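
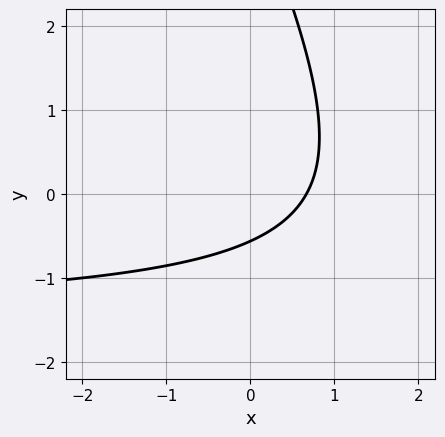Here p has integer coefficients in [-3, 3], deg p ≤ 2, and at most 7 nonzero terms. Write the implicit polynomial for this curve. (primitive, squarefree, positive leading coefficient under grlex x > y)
2*x*y + y^2 + 3*x - 3*y - 2

The degree is 2 — the shape is more complex than any degree-1 curve.
The integer polynomial consistent with all of this is the stated p.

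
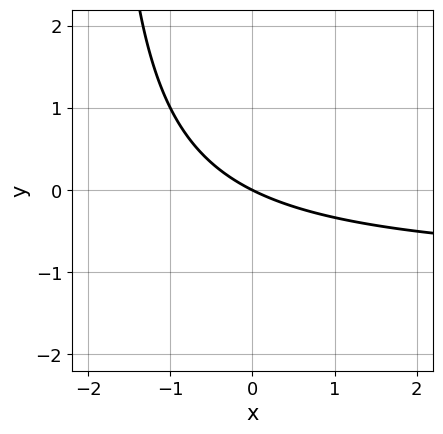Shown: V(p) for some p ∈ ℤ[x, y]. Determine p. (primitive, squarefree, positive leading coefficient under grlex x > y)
x*y + x + 2*y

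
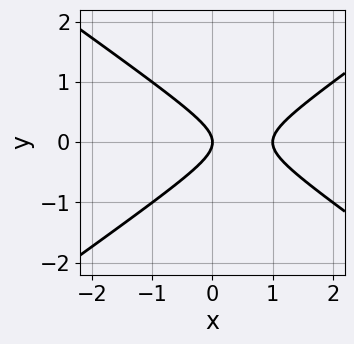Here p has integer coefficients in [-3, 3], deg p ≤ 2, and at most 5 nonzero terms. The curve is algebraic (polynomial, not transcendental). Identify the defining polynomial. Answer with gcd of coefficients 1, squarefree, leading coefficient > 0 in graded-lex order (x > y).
x^2 - 2*y^2 - x

(a) deg p = 2. No degree-1 curve has this shape.
(b) Symmetries: mirror symmetry y ↦ −y ⇒ only even powers of y.
(c) From the visible intercepts: among the integer gridlines, it crosses the x-axis at x ∈ {0, 1}; one y-axis crossing is at y = 0.
(d) Matching integer coefficients to the picture gives p.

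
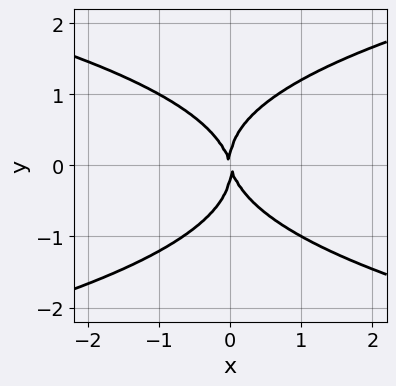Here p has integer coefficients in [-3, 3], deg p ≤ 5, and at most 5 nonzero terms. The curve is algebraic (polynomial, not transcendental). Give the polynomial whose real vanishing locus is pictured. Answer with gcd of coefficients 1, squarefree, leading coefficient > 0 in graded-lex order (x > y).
2*y^4 - 3*x^2 - x*y

(a) Degree: no degree-3 curve has this shape, so deg p = 4.
(b) From the axis intercepts and sections: it crosses the y-axis at the gridline y = 0; it crosses the x-axis at the gridline x = 0.
(c) Putting this together gives p.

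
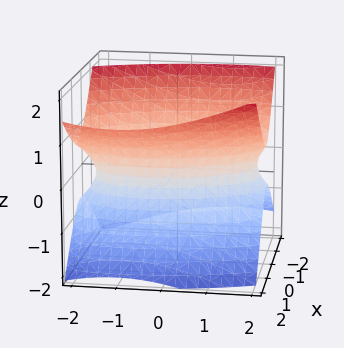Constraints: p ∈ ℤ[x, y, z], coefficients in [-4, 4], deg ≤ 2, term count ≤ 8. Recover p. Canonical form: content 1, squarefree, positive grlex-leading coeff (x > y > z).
3*x^2 + x*y - x*z + y^2 - 3*z^2 - 3

First, deg p = 2. A generic line meets the surface in up to 2 points.
Then, from the axis intercepts and sections: among the integer gridlines, it crosses the x-axis at x ∈ {-1, 1}; it misses every integer gridline on the z-axis.
Finally, fitting integer coefficients to these (and the overall shape) gives p.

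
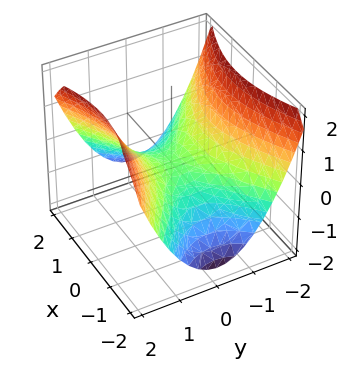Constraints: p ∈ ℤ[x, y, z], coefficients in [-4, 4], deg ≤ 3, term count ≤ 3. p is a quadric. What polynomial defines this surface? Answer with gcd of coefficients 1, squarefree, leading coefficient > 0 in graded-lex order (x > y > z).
x^2 - 2*y^2 + 3*z

deg p = 2. A hyperbolic paraboloid; a quadric.
Symmetries: mirror symmetry x ↦ −x ⇒ only even powers of x; it's symmetric under y → −y, forcing even powers of y.
Reading off the gridlines: it meets the z-axis at z = 0 (among the integer gridlines); it crosses the x-axis at the gridline x = 0.
These observations pin down the coefficients.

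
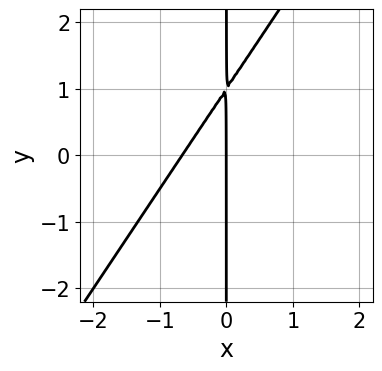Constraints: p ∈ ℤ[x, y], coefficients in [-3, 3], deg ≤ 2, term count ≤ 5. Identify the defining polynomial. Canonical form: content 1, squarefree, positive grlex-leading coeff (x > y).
3*x^2 - 2*x*y + 2*x

First, degree: the shape is more complex than any degree-1 curve, so deg p = 2.
Next, checking where it meets the axes: it crosses the x-axis at the gridline x = 0; every point of the y-axis in the box is on the curve.
Finally, putting this together gives p.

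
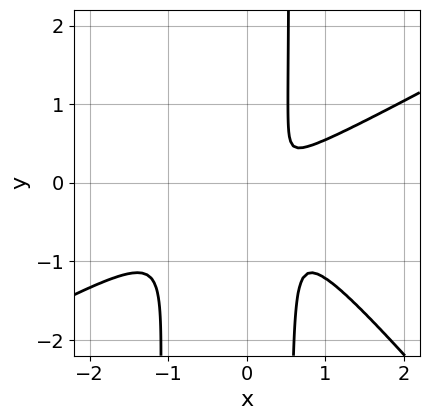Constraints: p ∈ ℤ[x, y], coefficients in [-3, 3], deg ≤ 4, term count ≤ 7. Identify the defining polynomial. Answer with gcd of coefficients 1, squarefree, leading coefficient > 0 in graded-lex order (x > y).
2*x^4 - 2*x^3*y - 3*x^2*y^2 - 2*x*y^2 + 2*y^2

First, the degree is 4 — the shape is more complex than any degree-3 curve.
Finally, the integer polynomial consistent with all of this is the stated p.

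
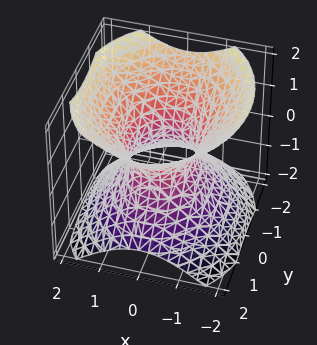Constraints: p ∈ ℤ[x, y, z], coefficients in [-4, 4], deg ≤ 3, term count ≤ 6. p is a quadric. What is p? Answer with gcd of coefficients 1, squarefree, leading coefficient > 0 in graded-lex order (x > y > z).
First, deg p = 2. An hourglass — one-sheet hyperboloid; a quadric.
Then, symmetries: the x ↦ −x reflection is a symmetry, so x appears only in even powers; the z ↦ −z reflection is a symmetry, so z appears only in even powers; the y ↦ −y reflection is a symmetry, so y appears only in even powers.
Next, reading off the gridlines: the surface avoids every integer z-axis point in the box; among the integer gridlines, it crosses the y-axis at y ∈ {-1, 1}.
Finally, fitting integer coefficients to these (and the overall shape) gives p.

3*x^2 + 2*y^2 - 3*z^2 - 2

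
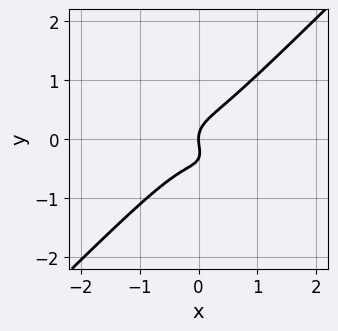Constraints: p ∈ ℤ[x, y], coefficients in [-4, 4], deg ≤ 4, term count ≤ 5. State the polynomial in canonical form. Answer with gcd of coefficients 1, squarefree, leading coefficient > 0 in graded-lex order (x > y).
deg p = 3.
From the axis intercepts and sections: one x-axis crossing is at x = 0; it meets the y-axis at y = 0 (among the integer gridlines).
Fitting integer coefficients to these (and the overall shape) gives p.

3*x^3 - 3*y^3 + x*y - y^2 + x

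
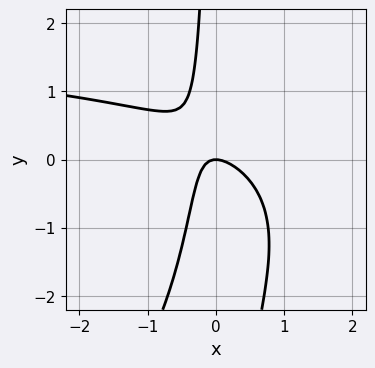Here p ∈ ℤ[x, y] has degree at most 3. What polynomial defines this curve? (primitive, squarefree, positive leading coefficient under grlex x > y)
x^2*y - x*y^2 - 2*x^2 - 2*x*y - y

(a) Degree: no degree-2 curve has this shape, so deg p = 3.
(b) From the visible intercepts: one y-axis crossing is at y = 0; it meets the x-axis at x = 0 (among the integer gridlines).
(c) Assembling these constraints gives the stated polynomial.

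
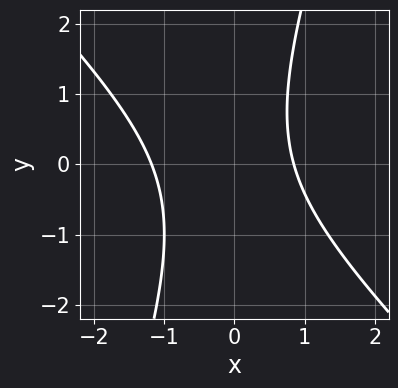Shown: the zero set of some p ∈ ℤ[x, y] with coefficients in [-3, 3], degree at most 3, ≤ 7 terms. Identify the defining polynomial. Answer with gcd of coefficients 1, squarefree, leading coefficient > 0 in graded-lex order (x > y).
3*x^2 + 2*x*y - y^2 + x - 3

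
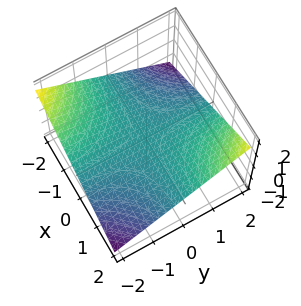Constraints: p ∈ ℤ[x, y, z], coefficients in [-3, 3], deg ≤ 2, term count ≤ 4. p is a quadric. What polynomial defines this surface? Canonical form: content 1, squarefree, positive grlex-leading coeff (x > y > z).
x*y - 3*z

(a) Degree: a saddle surface; a quadric, so deg p = 2.
(b) Reading off the gridlines: the visible y-axis segment lies entirely on the surface; the visible x-axis segment lies entirely on the surface; it crosses the z-axis at the gridline z = 0.
(c) Assembling these constraints gives the stated polynomial.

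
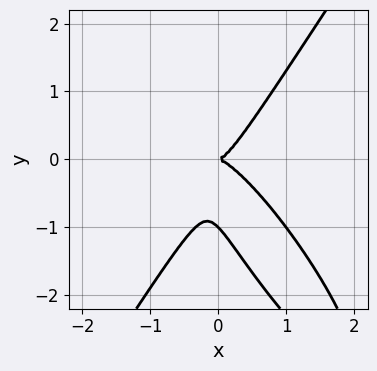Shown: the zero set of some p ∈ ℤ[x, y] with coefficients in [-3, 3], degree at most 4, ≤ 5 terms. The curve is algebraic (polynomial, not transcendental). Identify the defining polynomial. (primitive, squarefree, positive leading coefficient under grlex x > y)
(a) The degree is 3 — the shape is more complex than any degree-2 curve.
(b) Against the integer gridlines: it meets the x-axis at x = 0 (among the integer gridlines); the y-axis gridline crossings are at y ∈ {-1, 0}.
(c) Matching integer coefficients to the picture gives p.

3*x^3 + 2*x^2*y - x*y^2 - y^3 - y^2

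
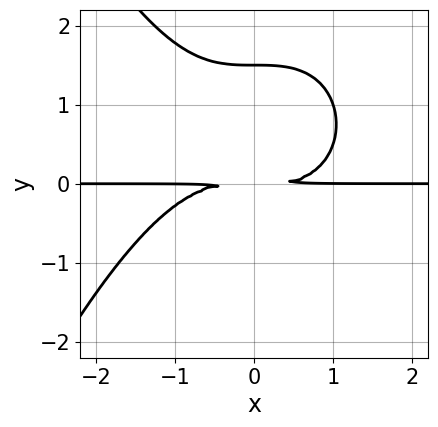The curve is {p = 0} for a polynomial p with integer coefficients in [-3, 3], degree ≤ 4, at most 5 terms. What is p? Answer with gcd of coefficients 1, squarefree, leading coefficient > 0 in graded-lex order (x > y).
Degree: the shape is more complex than any degree-3 curve, so deg p = 4.
Reading off the gridlines: the visible x-axis segment lies entirely on the curve.
Putting this together gives p.

x^3*y + 2*y^3 - 3*y^2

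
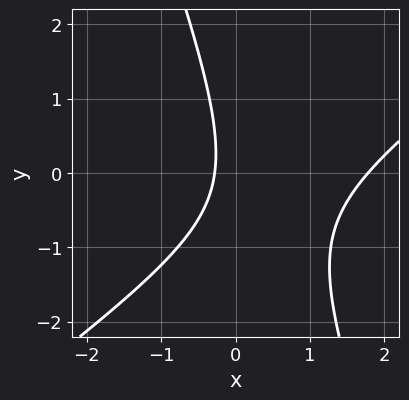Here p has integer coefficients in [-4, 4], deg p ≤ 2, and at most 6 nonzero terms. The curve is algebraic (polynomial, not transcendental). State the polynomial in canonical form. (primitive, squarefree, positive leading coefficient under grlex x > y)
2*x^2 - 2*x*y - y^2 - 3*x - 1

Degree: no degree-1 curve has this shape, so deg p = 2.
Observable constraints: it misses every integer gridline on the y-axis.
Assembling these constraints gives the stated polynomial.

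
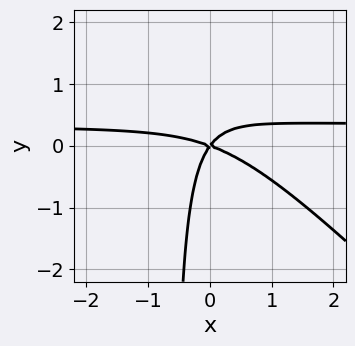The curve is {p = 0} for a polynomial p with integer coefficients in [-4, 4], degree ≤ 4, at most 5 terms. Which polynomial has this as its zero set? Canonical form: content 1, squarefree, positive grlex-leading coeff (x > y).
The degree is 3 — a generic line meets the curve in up to 3 points.
Observable constraints: it crosses the x-axis at the gridline x = 0; one y-axis crossing is at y = 0.
Putting this together gives p.

3*x^2*y + 3*x*y^2 - x^2 - 2*x*y + 2*y^2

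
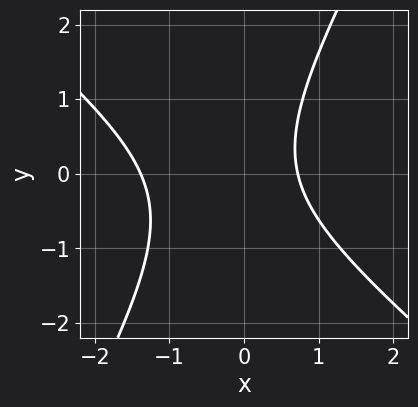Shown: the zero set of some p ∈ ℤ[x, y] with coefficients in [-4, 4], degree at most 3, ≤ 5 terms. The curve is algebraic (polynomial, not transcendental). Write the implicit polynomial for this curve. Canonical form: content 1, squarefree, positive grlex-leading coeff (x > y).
3*x^2 + 2*x*y - 2*y^2 + 2*x - 3

(a) deg p = 2.
(b) Against the integer gridlines: it misses every integer gridline on the y-axis.
(c) Matching integer coefficients to the picture gives p.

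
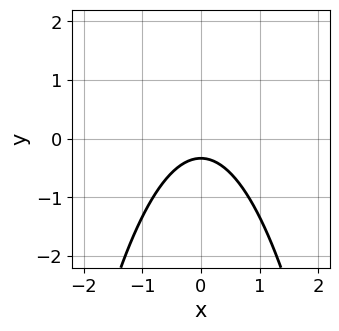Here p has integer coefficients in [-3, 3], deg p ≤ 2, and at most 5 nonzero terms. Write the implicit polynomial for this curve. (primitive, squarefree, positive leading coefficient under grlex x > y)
3*x^2 + 3*y + 1

The degree is 2 — the shape is more complex than any degree-1 curve.
Symmetries: the x ↦ −x reflection is a symmetry, so x appears only in even powers.
Checking where it meets the axes: it misses every integer gridline on the x-axis.
Assembling these constraints gives the stated polynomial.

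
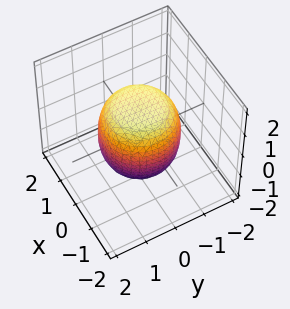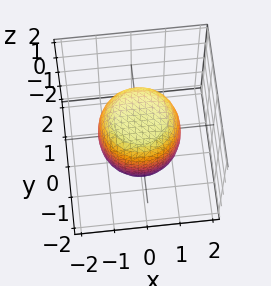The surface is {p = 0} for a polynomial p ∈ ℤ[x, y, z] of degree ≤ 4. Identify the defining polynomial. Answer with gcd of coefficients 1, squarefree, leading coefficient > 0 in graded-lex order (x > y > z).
2*x^4 + 4*x^2*y^2 + 2*y^4 - x^2 - y^2 + 2*z^2 - 3

First, degree: a generic line meets the surface in up to 4 points, so deg p = 4.
Then, by symmetry, the surface is invariant under rotation about z: p = q(x² + y², z).
Next, checking where it meets the axes: a circular section at z = 1 has radius exactly 1.
Finally, these observations pin down the coefficients.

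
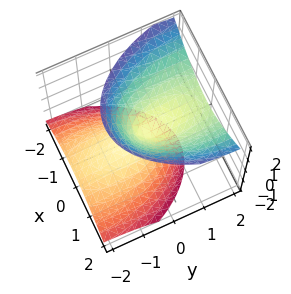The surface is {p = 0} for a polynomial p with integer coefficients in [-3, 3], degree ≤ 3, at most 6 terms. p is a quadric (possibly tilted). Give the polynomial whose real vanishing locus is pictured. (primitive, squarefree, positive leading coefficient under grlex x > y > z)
3*x^2 + y^2 - 3*y*z - 2*z^2

1. deg p = 2. A generic line meets the surface in up to 2 points.
2. Checking where it meets the axes: it meets the z-axis at z = 0 (among the integer gridlines); it crosses the y-axis at the gridline y = 0; it crosses the x-axis at the gridline x = 0.
3. The integer polynomial consistent with all of this is the stated p.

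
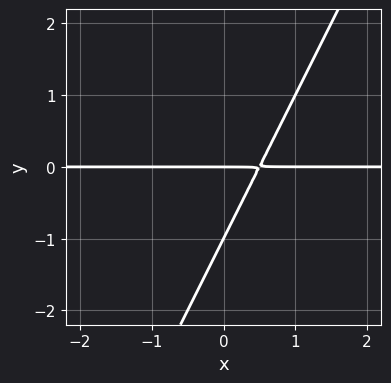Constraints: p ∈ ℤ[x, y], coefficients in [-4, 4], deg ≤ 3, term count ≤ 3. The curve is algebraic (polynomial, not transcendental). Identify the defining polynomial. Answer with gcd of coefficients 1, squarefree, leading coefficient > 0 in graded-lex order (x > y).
2*x*y - y^2 - y

1. Degree: the shape is more complex than any degree-1 curve, so deg p = 2.
2. Reading off the gridlines: the y-axis gridline crossings are at y ∈ {-1, 0}; every point of the x-axis in the box is on the curve.
3. Matching integer coefficients to the picture gives p.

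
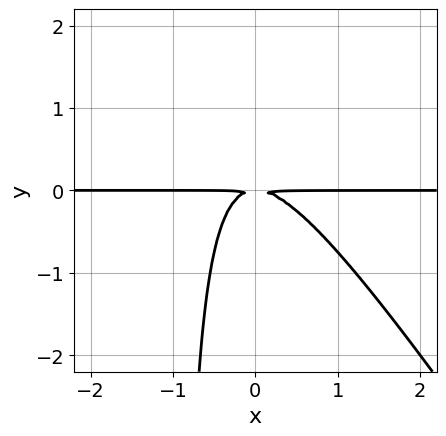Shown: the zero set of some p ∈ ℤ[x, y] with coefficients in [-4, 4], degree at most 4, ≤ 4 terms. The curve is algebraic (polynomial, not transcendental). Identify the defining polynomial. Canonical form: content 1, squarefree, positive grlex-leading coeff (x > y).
3*x^2*y + 2*x*y^2 + 2*y^2

1. Degree: a generic line meets the curve in up to 3 points, so deg p = 3.
2. Against the integer gridlines: every point of the x-axis in the box is on the curve.
3. Assembling these constraints gives the stated polynomial.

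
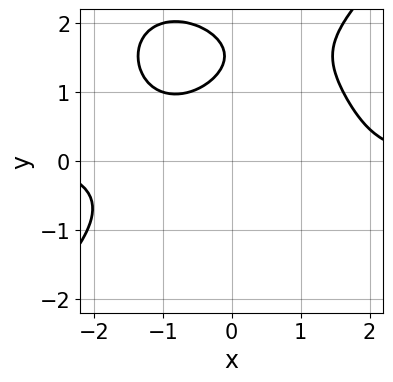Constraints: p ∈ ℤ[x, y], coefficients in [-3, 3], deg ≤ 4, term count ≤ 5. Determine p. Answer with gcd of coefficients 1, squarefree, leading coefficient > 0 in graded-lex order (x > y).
x^3*y - y^4 + 2*y^3 - 2*x*y - 2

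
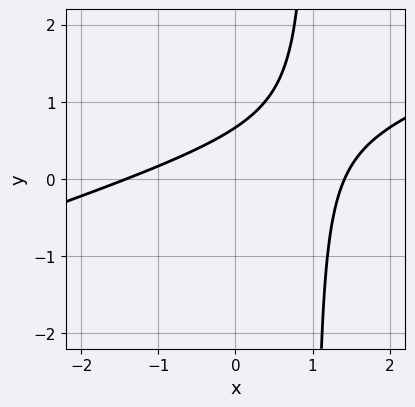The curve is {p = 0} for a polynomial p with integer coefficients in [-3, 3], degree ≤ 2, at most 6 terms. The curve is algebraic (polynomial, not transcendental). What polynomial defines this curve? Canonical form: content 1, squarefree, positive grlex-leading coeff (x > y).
1. deg p = 2. No degree-1 curve has this shape.
2. Solving for integer coefficients yields p as stated.

x^2 - 3*x*y + 3*y - 2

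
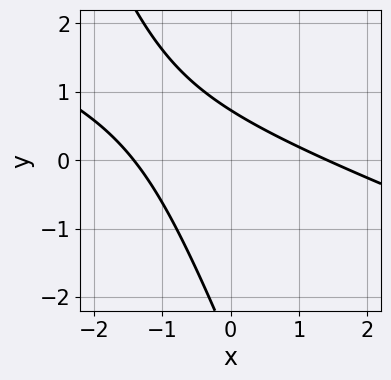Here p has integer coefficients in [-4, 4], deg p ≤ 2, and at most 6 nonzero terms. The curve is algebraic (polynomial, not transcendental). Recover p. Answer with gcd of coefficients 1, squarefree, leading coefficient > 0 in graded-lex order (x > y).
First, the degree is 2 — no degree-1 curve has this shape.
Finally, putting this together gives p.

x^2 + 3*x*y + y^2 + 2*y - 2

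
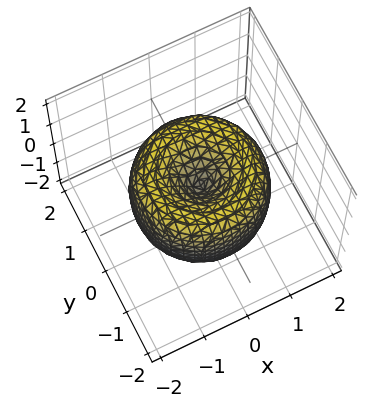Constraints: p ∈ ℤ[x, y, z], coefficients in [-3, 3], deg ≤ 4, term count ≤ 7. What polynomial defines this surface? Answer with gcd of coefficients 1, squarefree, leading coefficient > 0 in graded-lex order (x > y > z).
x^4 + 2*x^2*y^2 + y^4 - 2*x^2 - 2*y^2 + z^2

(a) deg p = 4.
(b) Symmetries: every cross-section ⟂ z is a circle, so x, y appear only via x² + y².
(c) From the visible intercepts: a circular section at z = 0 has radius between 1 and 2; one z-axis crossing is at z = 0; it crosses the y-axis at the gridline y = 0; it meets the x-axis at x = 0 (among the integer gridlines).
(d) These observations pin down the coefficients.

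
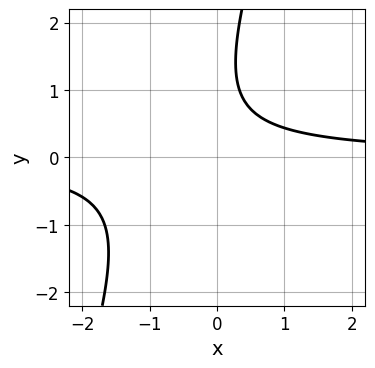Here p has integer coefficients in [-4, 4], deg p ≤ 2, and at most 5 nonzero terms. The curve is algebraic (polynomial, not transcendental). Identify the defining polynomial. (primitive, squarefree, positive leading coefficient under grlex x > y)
1. Degree: no degree-1 curve has this shape, so deg p = 2.
2. From the visible intercepts: no y-intercept at any integer in the box; no x-intercept at any integer in the box.
3. Matching integer coefficients to the picture gives p.

3*x*y - y^2 + 2*y - 2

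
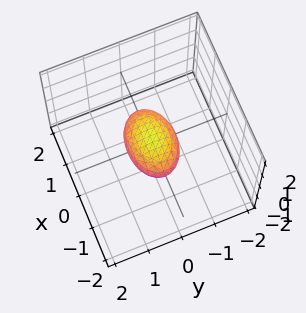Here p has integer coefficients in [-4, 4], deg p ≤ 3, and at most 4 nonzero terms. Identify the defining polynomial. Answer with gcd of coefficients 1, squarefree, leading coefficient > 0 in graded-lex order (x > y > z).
(a) deg p = 2. A closed, bounded, convex surface; a quadric.
(b) Symmetries: the y ↦ −y reflection is a symmetry, so y appears only in even powers; it's symmetric under z → −z, forcing even powers of z; mirror symmetry x ↦ −x ⇒ only even powers of x.
(c) From the axis intercepts and sections: the x-axis gridline crossings are at x ∈ {-1, 1}.
(d) These observations pin down the coefficients.

x^2 + 2*y^2 + 3*z^2 - 1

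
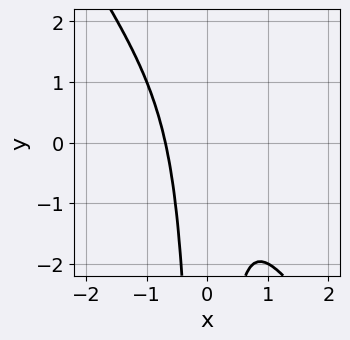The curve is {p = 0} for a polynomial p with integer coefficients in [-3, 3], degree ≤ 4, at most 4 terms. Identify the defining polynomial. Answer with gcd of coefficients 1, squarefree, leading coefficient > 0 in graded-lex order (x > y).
(a) deg p = 3. A generic line meets the curve in up to 3 points.
(b) Reading off the gridlines: no y-intercept at any integer in the box.
(c) Solving for integer coefficients yields p as stated.

3*x^3 + 2*x^2*y + 1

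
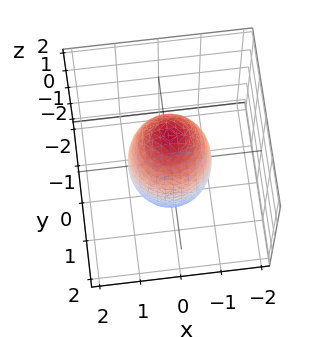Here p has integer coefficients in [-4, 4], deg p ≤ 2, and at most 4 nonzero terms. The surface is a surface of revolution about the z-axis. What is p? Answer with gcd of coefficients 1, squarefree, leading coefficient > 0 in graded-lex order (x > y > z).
First, degree: the shape is more complex than any degree-1 surface, so deg p = 2.
Then, symmetries: the z-axis is an axis of rotation, so x and y enter only as x² + y².
Next, against the integer gridlines: a circular section at z = 0 has radius exactly 1; the x-axis gridline crossings are at x ∈ {-1, 1}; the y-axis gridline crossings are at y ∈ {-1, 1}.
Finally, assembling these constraints gives the stated polynomial.

3*x^2 + 3*y^2 + z^2 - 3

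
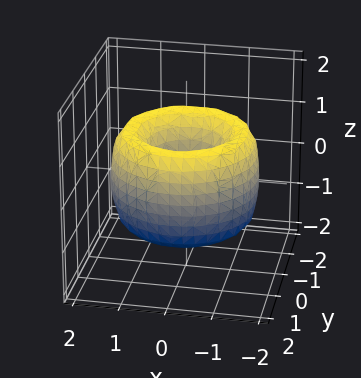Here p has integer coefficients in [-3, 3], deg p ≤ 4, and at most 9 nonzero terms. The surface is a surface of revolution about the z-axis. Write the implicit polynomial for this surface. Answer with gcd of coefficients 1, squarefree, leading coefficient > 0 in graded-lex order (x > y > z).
x^4 + 2*x^2*y^2 + y^4 - 3*x^2 - 3*y^2 + z^2 + 1

The degree is 4 — the shape is more complex than any degree-3 surface.
Symmetries: rotational symmetry about the z-axis ⇒ p depends on x, y only through x² + y².
Against the integer gridlines: it misses every integer gridline on the z-axis; a circular section at z = -1 has radius exactly 1.
Matching integer coefficients to the picture gives p.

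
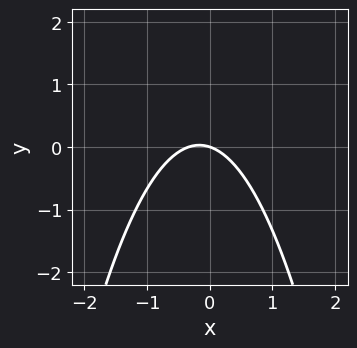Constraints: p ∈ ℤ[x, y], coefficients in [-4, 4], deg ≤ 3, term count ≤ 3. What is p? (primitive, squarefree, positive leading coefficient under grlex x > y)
The degree is 2 — a generic line meets the curve in up to 2 points.
Checking where it meets the axes: it crosses the y-axis at the gridline y = 0; it meets the x-axis at x = 0 (among the integer gridlines).
Together with the visible shape, these determine p as stated.

3*x^2 + x + 3*y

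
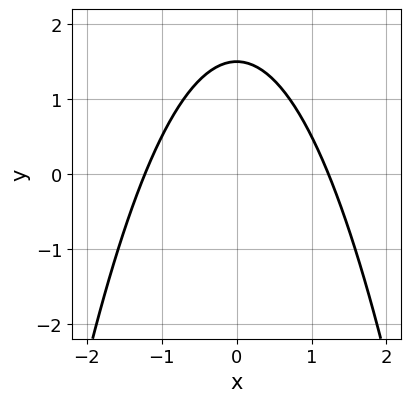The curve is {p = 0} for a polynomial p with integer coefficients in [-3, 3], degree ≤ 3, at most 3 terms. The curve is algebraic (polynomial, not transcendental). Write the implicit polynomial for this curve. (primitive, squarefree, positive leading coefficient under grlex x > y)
2*x^2 + 2*y - 3

(a) deg p = 2. The shape is more complex than any degree-1 curve.
(b) Symmetries: mirror symmetry x ↦ −x ⇒ only even powers of x.
(c) Together with the visible shape, these determine p as stated.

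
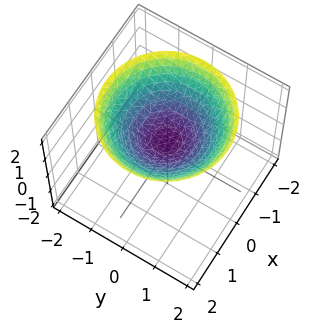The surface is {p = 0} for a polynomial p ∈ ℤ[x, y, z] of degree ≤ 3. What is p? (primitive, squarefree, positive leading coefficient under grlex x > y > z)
x^2 + y^2 - 2*z + 1

(a) Degree: the shape is more complex than any degree-1 surface, so deg p = 2.
(b) Symmetries: rotational symmetry about the z-axis ⇒ p depends on x, y only through x² + y².
(c) From the axis intercepts and sections: no y-intercept at any integer in the box; the surface avoids every integer x-axis point in the box.
(d) Assembling these constraints gives the stated polynomial.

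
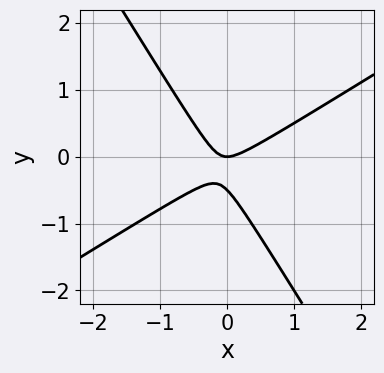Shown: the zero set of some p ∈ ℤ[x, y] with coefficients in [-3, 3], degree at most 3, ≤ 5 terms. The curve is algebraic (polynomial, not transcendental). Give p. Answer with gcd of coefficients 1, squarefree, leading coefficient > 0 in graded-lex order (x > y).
1. Degree: the shape is more complex than any degree-1 curve, so deg p = 2.
2. Checking where it meets the axes: one x-axis crossing is at x = 0; it meets the y-axis at y = 0 (among the integer gridlines).
3. Solving for integer coefficients yields p as stated.

2*x^2 - 2*x*y - 2*y^2 - y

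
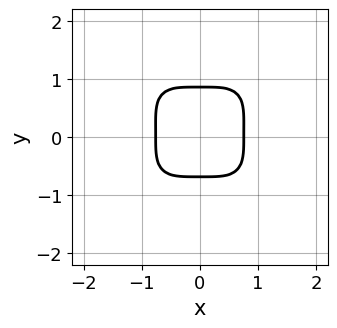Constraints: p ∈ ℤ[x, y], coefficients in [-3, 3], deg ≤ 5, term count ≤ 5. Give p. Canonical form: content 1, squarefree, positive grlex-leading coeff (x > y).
3*x^4 + 3*y^4 - y^3 - 1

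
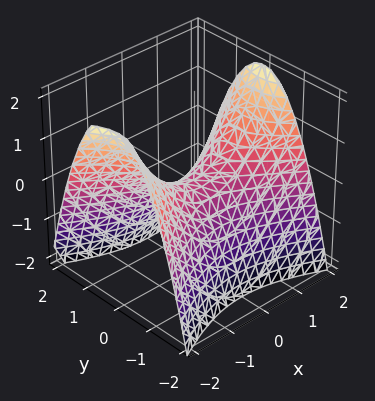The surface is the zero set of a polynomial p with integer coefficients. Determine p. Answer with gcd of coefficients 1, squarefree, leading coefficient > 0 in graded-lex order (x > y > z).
x^2 - 2*y^2 - 2*z

Degree: a saddle surface; a quadric, so deg p = 2.
Symmetries: the x ↦ −x reflection is a symmetry, so x appears only in even powers; mirror symmetry y ↦ −y ⇒ only even powers of y.
Checking where it meets the axes: one y-axis crossing is at y = 0; it crosses the z-axis at the gridline z = 0.
Fitting integer coefficients to these (and the overall shape) gives p.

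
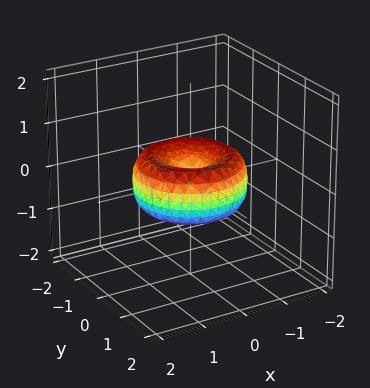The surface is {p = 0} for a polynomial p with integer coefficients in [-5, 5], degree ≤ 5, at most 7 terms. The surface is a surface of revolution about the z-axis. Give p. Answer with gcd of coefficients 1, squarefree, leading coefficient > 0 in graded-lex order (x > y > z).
2*x^4 + 4*x^2*y^2 + 2*y^4 - 3*x^2 - 3*y^2 + 3*z^2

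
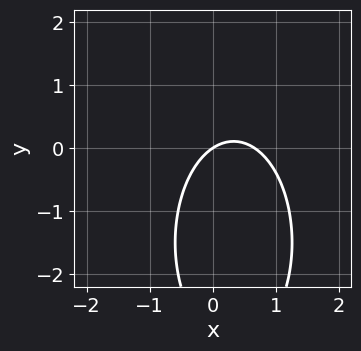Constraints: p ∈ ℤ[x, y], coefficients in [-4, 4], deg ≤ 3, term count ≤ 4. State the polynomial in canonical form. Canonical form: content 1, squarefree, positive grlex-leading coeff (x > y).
(a) The degree is 2 — no degree-1 curve has this shape.
(b) Checking where it meets the axes: it meets the x-axis at x = 0 (among the integer gridlines); one y-axis crossing is at y = 0.
(c) The integer polynomial consistent with all of this is the stated p.

3*x^2 + y^2 - 2*x + 3*y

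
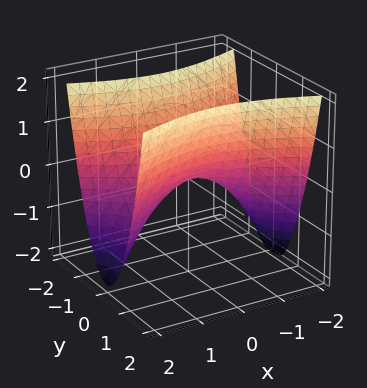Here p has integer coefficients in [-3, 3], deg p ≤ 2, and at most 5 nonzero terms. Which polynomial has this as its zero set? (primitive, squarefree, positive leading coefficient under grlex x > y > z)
1. The degree is 2 — a hyperbolic paraboloid; a quadric.
2. Symmetries: the y ↦ −y reflection is a symmetry, so y appears only in even powers; the x ↦ −x reflection is a symmetry, so x appears only in even powers.
3. Checking where it meets the axes: one x-axis crossing is at x = 0; it meets the z-axis at z = 0 (among the integer gridlines); it crosses the y-axis at the gridline y = 0.
4. Together with the visible shape, these determine p as stated.

x^2 - 3*y^2 + 2*z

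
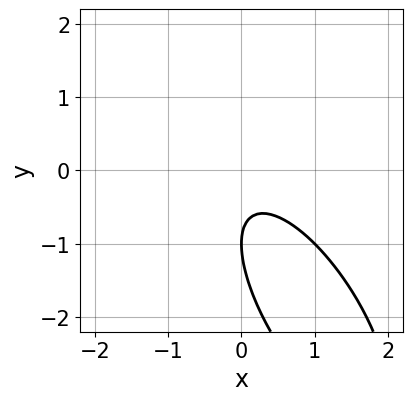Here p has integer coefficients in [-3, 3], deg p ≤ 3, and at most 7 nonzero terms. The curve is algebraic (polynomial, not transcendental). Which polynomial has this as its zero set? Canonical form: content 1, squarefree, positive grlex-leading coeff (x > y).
(a) Degree: a generic line meets the curve in up to 2 points, so deg p = 2.
(b) Observable constraints: no x-intercept at any integer in the box; it meets the y-axis at y = -1 (among the integer gridlines).
(c) The integer polynomial consistent with all of this is the stated p.

2*x^2 + 2*x*y + y^2 + 2*y + 1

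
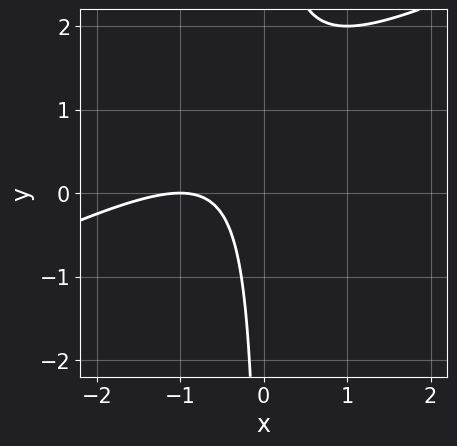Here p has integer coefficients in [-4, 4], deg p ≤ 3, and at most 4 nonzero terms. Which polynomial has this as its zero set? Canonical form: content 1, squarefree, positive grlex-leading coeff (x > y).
1. The degree is 2 — no degree-1 curve has this shape.
2. From the axis intercepts and sections: it misses every integer gridline on the y-axis; it crosses the x-axis at the gridline x = -1.
3. Assembling these constraints gives the stated polynomial.

x^2 - 2*x*y + 2*x + 1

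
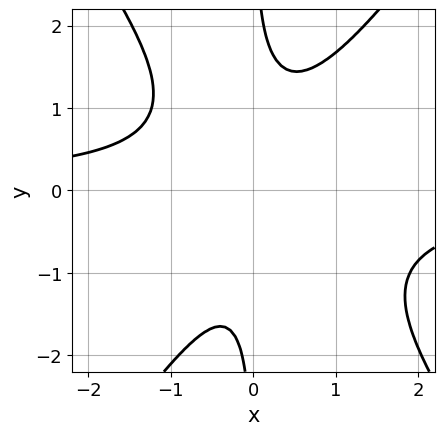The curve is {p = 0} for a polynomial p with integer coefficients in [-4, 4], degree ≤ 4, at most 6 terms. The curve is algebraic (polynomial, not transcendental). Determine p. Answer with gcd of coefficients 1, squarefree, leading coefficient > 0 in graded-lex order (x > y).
First, deg p = 4. No degree-3 curve has this shape.
Then, observable constraints: it misses every integer gridline on the y-axis; no x-intercept at any integer in the box.
Finally, the integer polynomial consistent with all of this is the stated p.

2*x^3*y - x*y^3 - x^2*y + 2*x^2 + 1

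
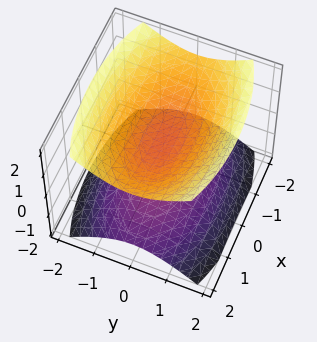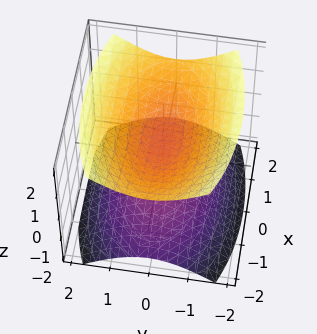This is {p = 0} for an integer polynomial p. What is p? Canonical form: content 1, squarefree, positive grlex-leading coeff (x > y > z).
x^2 + 3*y^2 - 3*z^2 + 1

I count 2 distinct pieces.
deg p = 2.
Symmetries: the y ↦ −y reflection is a symmetry, so y appears only in even powers; mirror symmetry x ↦ −x ⇒ only even powers of x; it's symmetric under z → −z, forcing even powers of z.
Reading off the gridlines: the surface avoids every integer y-axis point in the box; no x-intercept at any integer in the box.
Together with the visible shape, these determine p as stated.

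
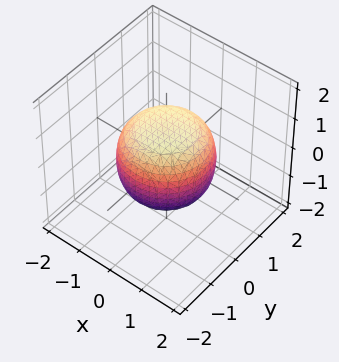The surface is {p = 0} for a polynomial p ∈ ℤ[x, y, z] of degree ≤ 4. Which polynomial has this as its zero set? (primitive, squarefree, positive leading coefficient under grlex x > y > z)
deg p = 4.
Symmetry: every cross-section ⟂ z is a circle, so x, y appear only via x² + y².
Checking where it meets the axes: the z-axis gridline crossings are at z ∈ {-1, 1}; a circular section at z = 1 has radius between 0 and 1.
Together with the visible shape, these determine p as stated.

2*x^4 + 4*x^2*y^2 + 2*y^4 - x^2 - y^2 + 3*z^2 - 3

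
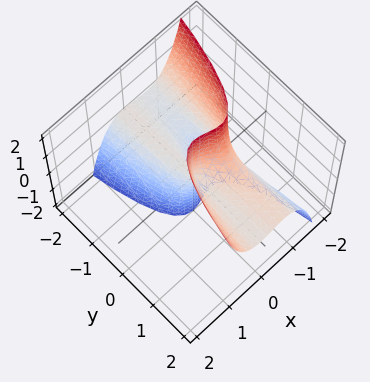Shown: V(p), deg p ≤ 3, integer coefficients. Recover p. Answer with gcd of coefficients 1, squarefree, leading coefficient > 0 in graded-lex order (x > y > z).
2*x^3 + 2*x^2 - y*z

(a) The degree is 3 — no degree-2 surface has this shape.
(b) Observable constraints: one x-axis crossing is at x = -1; every point of the z-axis in the box is on the surface; every point of the y-axis in the box is on the surface.
(c) Fitting integer coefficients to these (and the overall shape) gives p.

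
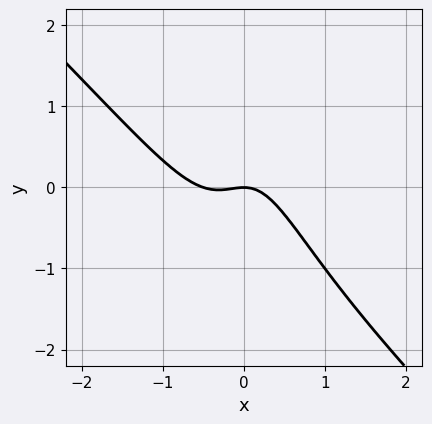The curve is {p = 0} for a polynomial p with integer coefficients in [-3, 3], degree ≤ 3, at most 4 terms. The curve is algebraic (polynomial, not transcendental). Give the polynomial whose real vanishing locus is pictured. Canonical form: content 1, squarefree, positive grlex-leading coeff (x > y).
Degree: no degree-2 curve has this shape, so deg p = 3.
From the axis intercepts and sections: one x-axis crossing is at x = 0; it meets the y-axis at y = 0 (among the integer gridlines).
Assembling these constraints gives the stated polynomial.

2*x^3 + 2*x^2*y + x^2 + y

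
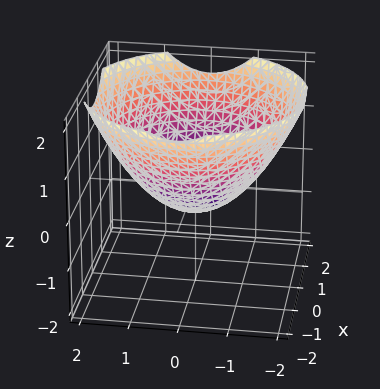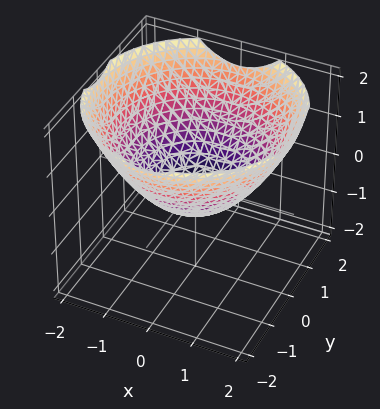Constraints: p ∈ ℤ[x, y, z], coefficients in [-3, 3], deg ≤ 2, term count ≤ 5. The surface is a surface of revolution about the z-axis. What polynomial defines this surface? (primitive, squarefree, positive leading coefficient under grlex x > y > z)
The degree is 2 — the shape is more complex than any degree-1 surface.
By symmetry, every cross-section ⟂ z is a circle, so x, y appear only via x² + y².
Observable constraints: a circular section at z = 0 has radius exactly 1; the x-axis gridline crossings are at x ∈ {-1, 1}; the y-axis gridline crossings are at y ∈ {-1, 1}.
Together with the visible shape, these determine p as stated.

x^2 + y^2 - 2*z - 1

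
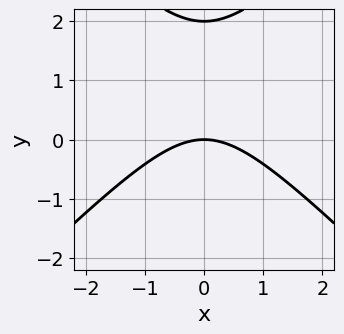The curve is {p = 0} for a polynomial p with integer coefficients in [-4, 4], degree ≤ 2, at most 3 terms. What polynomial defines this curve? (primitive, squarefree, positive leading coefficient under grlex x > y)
x^2 - y^2 + 2*y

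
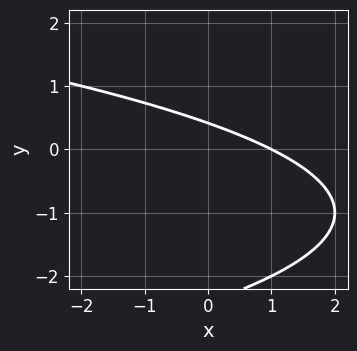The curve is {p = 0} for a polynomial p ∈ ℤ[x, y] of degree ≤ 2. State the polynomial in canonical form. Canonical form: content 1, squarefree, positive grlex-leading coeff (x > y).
First, degree: a generic line meets the curve in up to 2 points, so deg p = 2.
Then, from the axis intercepts and sections: it meets the x-axis at x = 1 (among the integer gridlines).
Finally, solving for integer coefficients yields p as stated.

y^2 + x + 2*y - 1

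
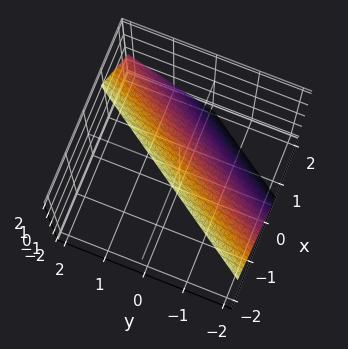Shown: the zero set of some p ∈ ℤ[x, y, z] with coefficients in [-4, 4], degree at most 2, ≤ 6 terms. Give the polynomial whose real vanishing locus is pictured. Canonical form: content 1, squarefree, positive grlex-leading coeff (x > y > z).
1. Degree: the surface is flat (a plane), so deg p = 1.
2. Against the integer gridlines: it meets the z-axis at z = 1 (among the integer gridlines); it meets the y-axis at y = -1 (among the integer gridlines).
3. Matching integer coefficients to the picture gives p.

3*x - 2*y + 2*z - 2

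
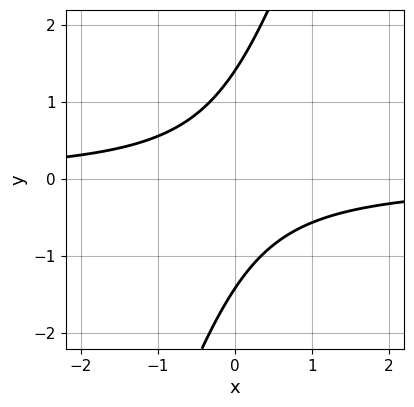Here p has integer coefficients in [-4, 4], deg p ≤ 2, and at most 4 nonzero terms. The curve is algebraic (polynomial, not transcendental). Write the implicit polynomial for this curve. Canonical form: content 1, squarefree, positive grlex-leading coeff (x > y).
1. deg p = 2. No degree-1 curve has this shape.
2. Checking where it meets the axes: it misses every integer gridline on the x-axis.
3. Fitting integer coefficients to these (and the overall shape) gives p.

3*x*y - y^2 + 2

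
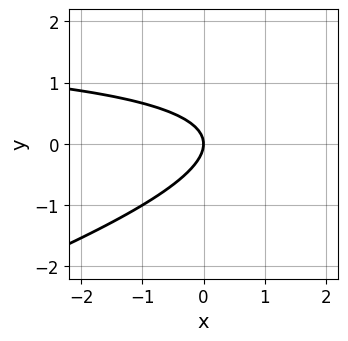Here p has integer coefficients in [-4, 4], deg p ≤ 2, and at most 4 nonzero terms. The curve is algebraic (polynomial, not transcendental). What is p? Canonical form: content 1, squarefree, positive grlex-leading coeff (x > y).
x*y - 3*y^2 - 2*x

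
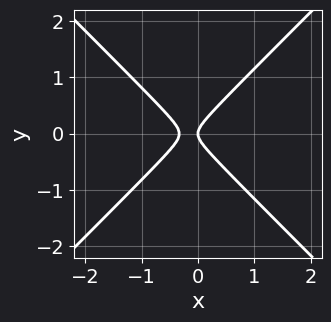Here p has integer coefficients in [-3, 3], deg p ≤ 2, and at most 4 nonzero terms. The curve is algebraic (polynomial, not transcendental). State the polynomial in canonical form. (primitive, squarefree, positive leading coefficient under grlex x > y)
(a) deg p = 2.
(b) Symmetries: it's symmetric under y → −y, forcing even powers of y.
(c) Checking where it meets the axes: it crosses the y-axis at the gridline y = 0; one x-axis crossing is at x = 0.
(d) These observations pin down the coefficients.

3*x^2 - 3*y^2 + x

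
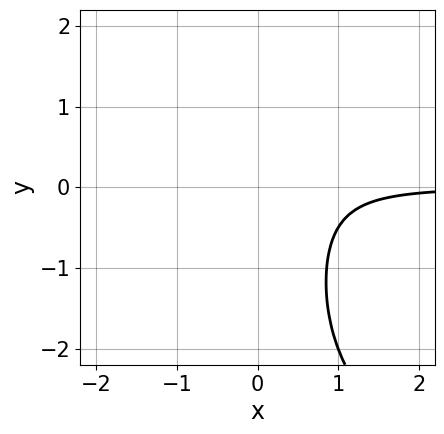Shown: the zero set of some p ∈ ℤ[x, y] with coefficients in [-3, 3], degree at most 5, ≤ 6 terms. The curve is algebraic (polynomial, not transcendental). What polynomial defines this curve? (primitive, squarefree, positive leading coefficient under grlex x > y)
(a) The degree is 4 — the shape is more complex than any degree-3 curve.
(b) Reading off the gridlines: the curve avoids every integer y-axis point in the box; the curve avoids every integer x-axis point in the box.
(c) These observations pin down the coefficients.

2*x^3*y + 2*x^2*y^2 + 3*x^2*y + 2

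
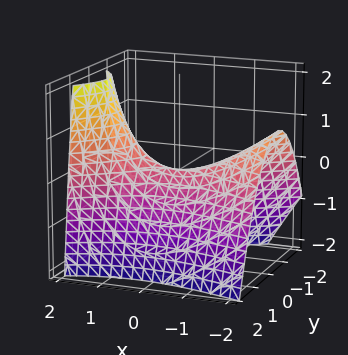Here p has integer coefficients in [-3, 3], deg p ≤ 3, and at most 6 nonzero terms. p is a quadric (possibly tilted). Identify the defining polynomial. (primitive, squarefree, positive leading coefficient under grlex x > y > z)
x^2 + x*y + x*z - 3*y^2 - 3*z

First, the degree is 2 — a generic line meets the surface in up to 2 points.
Next, from the axis intercepts and sections: one x-axis crossing is at x = 0; it meets the z-axis at z = 0 (among the integer gridlines); one y-axis crossing is at y = 0.
Finally, assembling these constraints gives the stated polynomial.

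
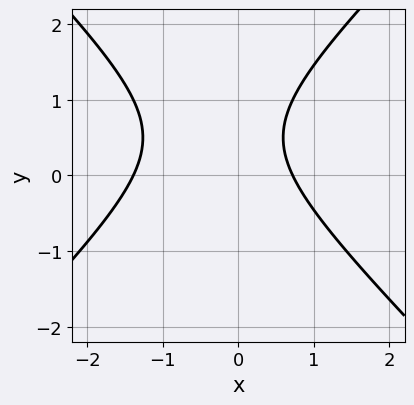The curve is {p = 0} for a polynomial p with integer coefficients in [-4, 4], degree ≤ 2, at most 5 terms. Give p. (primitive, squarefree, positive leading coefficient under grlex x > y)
1. Degree: a generic line meets the curve in up to 2 points, so deg p = 2.
2. From the visible intercepts: the curve avoids every integer y-axis point in the box.
3. Fitting integer coefficients to these (and the overall shape) gives p.

3*x^2 - 3*y^2 + 2*x + 3*y - 3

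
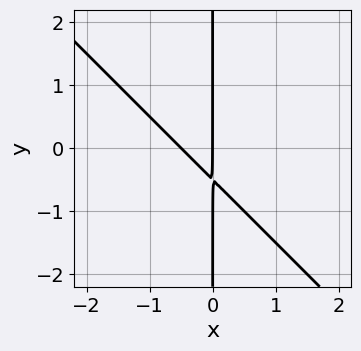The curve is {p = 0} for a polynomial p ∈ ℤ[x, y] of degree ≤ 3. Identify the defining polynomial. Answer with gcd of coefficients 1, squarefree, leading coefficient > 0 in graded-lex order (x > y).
2*x^2 + 2*x*y + x

1. Degree: no degree-1 curve has this shape, so deg p = 2.
2. Observable constraints: every point of the y-axis in the box is on the curve; one x-axis crossing is at x = 0.
3. Solving for integer coefficients yields p as stated.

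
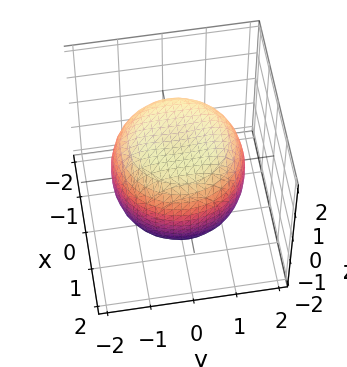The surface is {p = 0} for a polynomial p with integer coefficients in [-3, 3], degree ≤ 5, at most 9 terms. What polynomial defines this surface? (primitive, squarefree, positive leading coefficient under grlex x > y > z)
(a) The degree is 4 — the shape is more complex than any degree-3 surface.
(b) Symmetries: every cross-section ⟂ z is a circle, so x, y appear only via x² + y².
(c) Reading off the gridlines: a circular section at z = 0 has radius between 1 and 2.
(d) Together with the visible shape, these determine p as stated.

x^4 + 2*x^2*y^2 + y^4 - x^2 - y^2 + 2*z^2 - 3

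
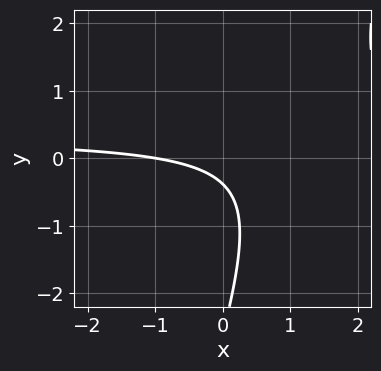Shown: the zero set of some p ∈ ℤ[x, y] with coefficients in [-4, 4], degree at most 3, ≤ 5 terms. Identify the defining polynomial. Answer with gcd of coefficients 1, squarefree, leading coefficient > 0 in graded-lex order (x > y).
(a) deg p = 2. A generic line meets the curve in up to 2 points.
(b) Checking where it meets the axes: it meets the x-axis at x = -1 (among the integer gridlines).
(c) Solving for integer coefficients yields p as stated.

3*x*y - y^2 - x - 3*y - 1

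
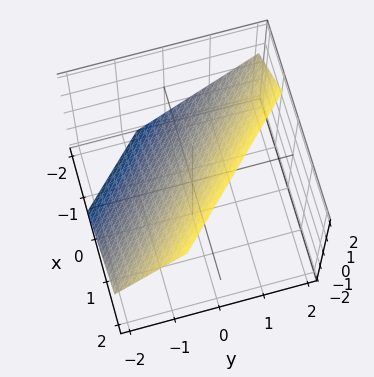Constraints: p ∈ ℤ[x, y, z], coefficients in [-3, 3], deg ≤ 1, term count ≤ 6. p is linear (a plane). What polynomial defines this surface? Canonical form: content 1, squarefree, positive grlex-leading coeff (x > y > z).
3*x + 3*y - 3*z + 2

First, deg p = 1. Every cross-section is a straight line — this is a plane.
Finally, putting this together gives p.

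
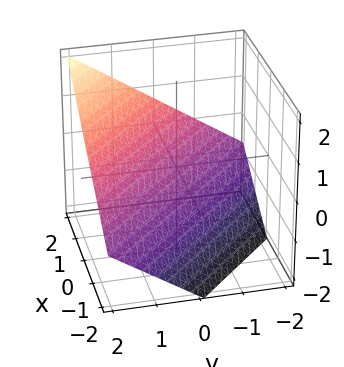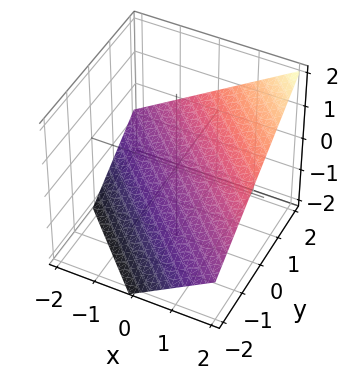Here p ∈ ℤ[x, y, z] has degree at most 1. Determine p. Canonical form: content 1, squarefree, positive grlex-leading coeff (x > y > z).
2*x + 2*y - 3*z - 2

(a) deg p = 1.
(b) From the axis intercepts and sections: it meets the x-axis at x = 1 (among the integer gridlines); one y-axis crossing is at y = 1.
(c) Assembling these constraints gives the stated polynomial.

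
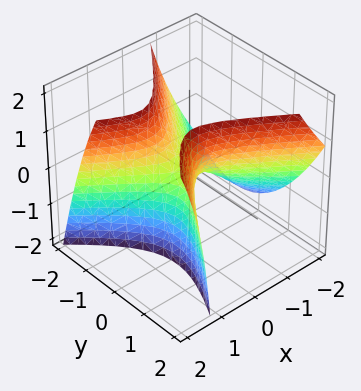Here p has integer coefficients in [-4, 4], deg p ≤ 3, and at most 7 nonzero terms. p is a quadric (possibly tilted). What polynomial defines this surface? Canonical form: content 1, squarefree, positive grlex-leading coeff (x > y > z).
3*x^2 + 2*x*y - 3*x*z - 3*y^2 + 2*z

1. deg p = 2.
2. From the visible intercepts: it crosses the x-axis at the gridline x = 0; it crosses the z-axis at the gridline z = 0.
3. Matching integer coefficients to the picture gives p.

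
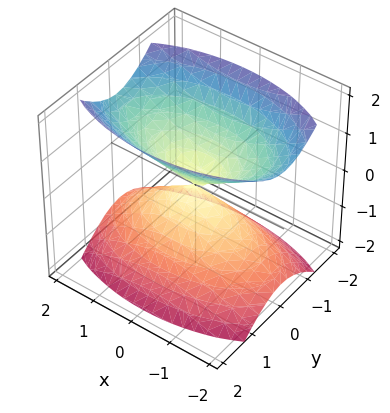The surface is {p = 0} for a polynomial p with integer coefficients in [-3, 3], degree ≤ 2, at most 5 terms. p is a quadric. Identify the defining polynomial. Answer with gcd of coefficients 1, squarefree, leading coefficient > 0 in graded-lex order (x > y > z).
x^2 + 3*y^2 - 2*z^2

First, the picture has 2 separate pieces. They look like related sheets of one shape, so recover p as a whole.
Next, degree: two nappes meeting at a single point; a quadric, so deg p = 2.
Then, symmetries: the z ↦ −z reflection is a symmetry, so z appears only in even powers; the y ↦ −y reflection is a symmetry, so y appears only in even powers; it's symmetric under x → −x, forcing even powers of x.
Then, observable constraints: it meets the x-axis at x = 0 (among the integer gridlines); one z-axis crossing is at z = 0; it crosses the y-axis at the gridline y = 0.
Finally, matching integer coefficients to the picture gives p.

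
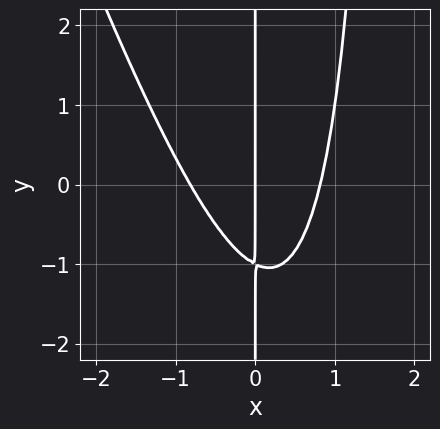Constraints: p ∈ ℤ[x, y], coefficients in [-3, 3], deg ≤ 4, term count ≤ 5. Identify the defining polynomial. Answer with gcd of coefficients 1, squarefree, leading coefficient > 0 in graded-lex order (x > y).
(a) Degree: the shape is more complex than any degree-2 curve, so deg p = 3.
(b) From the axis intercepts and sections: it meets the x-axis at x = 0 (among the integer gridlines); every point of the y-axis in the box is on the curve.
(c) The integer polynomial consistent with all of this is the stated p.

3*x^3 + x^2*y - 2*x*y - 2*x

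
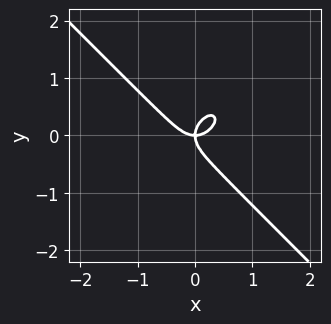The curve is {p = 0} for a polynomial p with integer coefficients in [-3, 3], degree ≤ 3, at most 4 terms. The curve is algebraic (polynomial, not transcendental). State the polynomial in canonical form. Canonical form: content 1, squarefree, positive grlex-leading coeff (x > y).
(a) deg p = 3. The shape is more complex than any degree-2 curve.
(b) Reading off the gridlines: it meets the x-axis at x = 0 (among the integer gridlines); one y-axis crossing is at y = 0.
(c) Together with the visible shape, these determine p as stated.

3*x^3 + 3*y^3 - 2*x*y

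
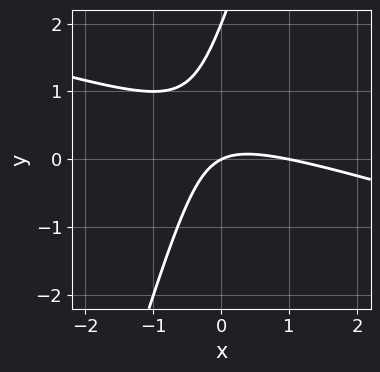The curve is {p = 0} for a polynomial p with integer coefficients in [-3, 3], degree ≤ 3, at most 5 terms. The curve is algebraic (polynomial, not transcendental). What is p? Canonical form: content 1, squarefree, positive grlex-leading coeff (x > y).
x^2 + 3*x*y - y^2 - x + 2*y

1. The degree is 2 — the shape is more complex than any degree-1 curve.
2. Reading off the gridlines: the x-axis gridline crossings are at x ∈ {0, 1}; among the integer gridlines, it crosses the y-axis at y ∈ {0, 2}.
3. Fitting integer coefficients to these (and the overall shape) gives p.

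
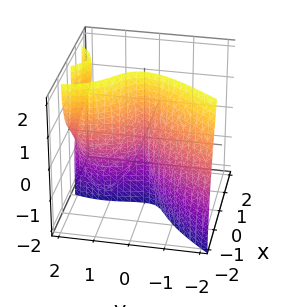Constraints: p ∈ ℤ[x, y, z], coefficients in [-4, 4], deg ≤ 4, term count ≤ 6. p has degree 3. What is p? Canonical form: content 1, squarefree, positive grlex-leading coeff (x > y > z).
(a) Degree: the shape is more complex than any degree-2 surface, so deg p = 3.
(b) From the visible intercepts: it crosses the x-axis at the gridline x = 0; every point of the z-axis in the box is on the surface.
(c) These observations pin down the coefficients. Check: (0, 2, 0) on the y-axis lies on the surface, and p(0, 2, 0) = 0. ✓

3*x^3 - 2*x*y*z + x*z^2 - y^3 + 2*y^2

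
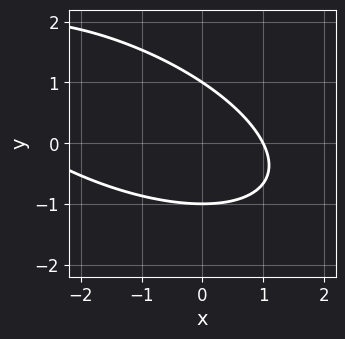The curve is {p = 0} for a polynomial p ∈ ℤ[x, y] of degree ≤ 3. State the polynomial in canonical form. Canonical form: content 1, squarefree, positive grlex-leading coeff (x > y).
deg p = 2. A generic line meets the curve in up to 2 points.
Observable constraints: among the integer gridlines, it crosses the y-axis at y ∈ {-1, 1}; it meets the x-axis at x = 1 (among the integer gridlines).
Putting this together gives p.

x^2 + 2*x*y + 3*y^2 + 2*x - 3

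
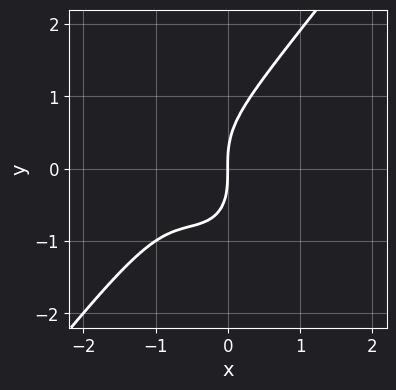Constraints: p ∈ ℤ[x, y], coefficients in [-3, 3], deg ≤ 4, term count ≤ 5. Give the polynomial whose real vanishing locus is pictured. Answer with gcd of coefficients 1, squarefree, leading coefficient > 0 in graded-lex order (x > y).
The degree is 3 — no degree-2 curve has this shape.
Checking where it meets the axes: it meets the x-axis at x = 0 (among the integer gridlines); it crosses the y-axis at the gridline y = 0.
Matching integer coefficients to the picture gives p.

2*x^3 - y^3 + 3*x^2 + 2*x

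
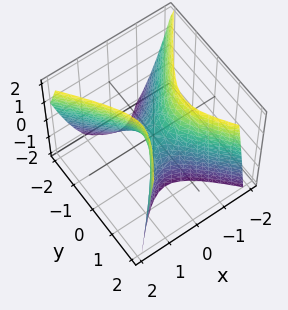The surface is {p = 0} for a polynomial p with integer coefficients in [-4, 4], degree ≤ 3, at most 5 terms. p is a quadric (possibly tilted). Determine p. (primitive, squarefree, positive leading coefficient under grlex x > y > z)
3*x^2 - 2*y^2 + y*z - z

1. The degree is 2 — the shape is more complex than any degree-1 surface.
2. From the axis intercepts and sections: one z-axis crossing is at z = 0; it meets the y-axis at y = 0 (among the integer gridlines); it meets the x-axis at x = 0 (among the integer gridlines).
3. The integer polynomial consistent with all of this is the stated p.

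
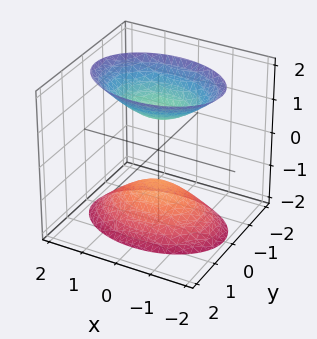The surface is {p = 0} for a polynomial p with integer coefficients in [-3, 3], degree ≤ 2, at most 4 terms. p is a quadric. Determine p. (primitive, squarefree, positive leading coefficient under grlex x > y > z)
(a) I count 2 distinct pieces. They look like related sheets of one shape, so recover p as a whole.
(b) deg p = 2. Two separate bowl-shaped sheets opening away from each other; a quadric.
(c) Symmetries: mirror symmetry y ↦ −y ⇒ only even powers of y; the z ↦ −z reflection is a symmetry, so z appears only in even powers; the x ↦ −x reflection is a symmetry, so x appears only in even powers.
(d) From the visible intercepts: it misses every integer gridline on the x-axis; the z-axis gridline crossings are at z ∈ {-1, 1}.
(e) Fitting integer coefficients to these (and the overall shape) gives p.

x^2 + 2*y^2 - z^2 + 1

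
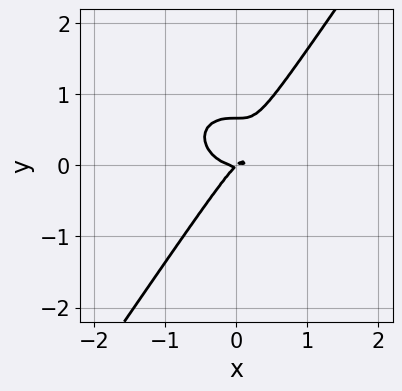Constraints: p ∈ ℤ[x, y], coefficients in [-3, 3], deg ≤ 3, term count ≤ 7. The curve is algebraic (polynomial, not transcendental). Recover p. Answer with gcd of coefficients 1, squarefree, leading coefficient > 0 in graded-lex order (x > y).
3*x^3 + 3*x*y^2 - 3*y^3 - 2*x*y + 2*y^2

1. The degree is 3 — the shape is more complex than any degree-2 curve.
2. From the visible intercepts: it meets the x-axis at x = 0 (among the integer gridlines); it meets the y-axis at y = 0 (among the integer gridlines).
3. Putting this together gives p.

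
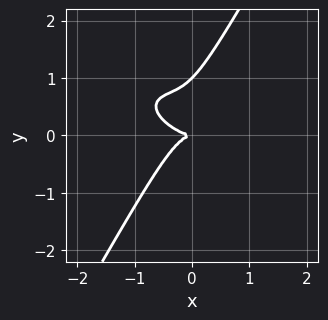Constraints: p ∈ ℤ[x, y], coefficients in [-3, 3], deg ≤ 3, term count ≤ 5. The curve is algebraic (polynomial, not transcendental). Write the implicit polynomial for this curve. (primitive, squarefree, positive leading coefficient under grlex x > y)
2*x^3 + 3*x^2*y + 3*x*y^2 - 3*y^3 + 3*y^2

1. The degree is 3 — the shape is more complex than any degree-2 curve.
2. Checking where it meets the axes: one x-axis crossing is at x = 0; the y-axis gridline crossings are at y ∈ {0, 1}.
3. Together with the visible shape, these determine p as stated.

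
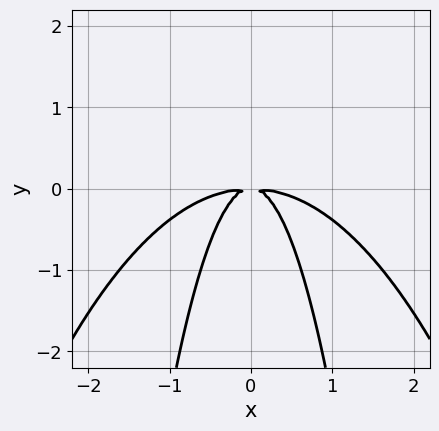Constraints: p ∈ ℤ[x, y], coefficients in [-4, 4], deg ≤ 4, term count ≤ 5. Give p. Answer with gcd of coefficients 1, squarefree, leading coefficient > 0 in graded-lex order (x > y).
(a) Degree: the shape is more complex than any degree-3 curve, so deg p = 4.
(b) Symmetries: mirror symmetry x ↦ −x ⇒ only even powers of x.
(c) Putting this together gives p.

x^4 + 3*x^2*y + y^2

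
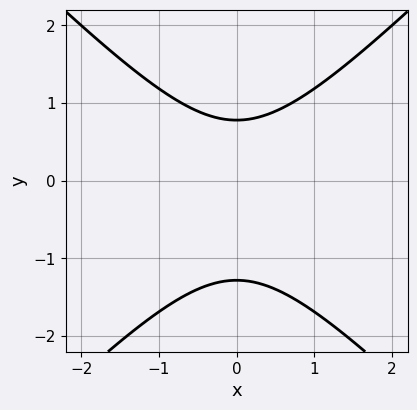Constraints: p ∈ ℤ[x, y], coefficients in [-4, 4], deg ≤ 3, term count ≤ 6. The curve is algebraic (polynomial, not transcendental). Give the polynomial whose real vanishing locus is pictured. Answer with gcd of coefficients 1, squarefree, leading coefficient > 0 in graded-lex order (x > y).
2*x^2 - 2*y^2 - y + 2

First, degree: a generic line meets the curve in up to 2 points, so deg p = 2.
Next, symmetries: mirror symmetry x ↦ −x ⇒ only even powers of x.
Then, observable constraints: no x-intercept at any integer in the box.
Finally, together with the visible shape, these determine p as stated.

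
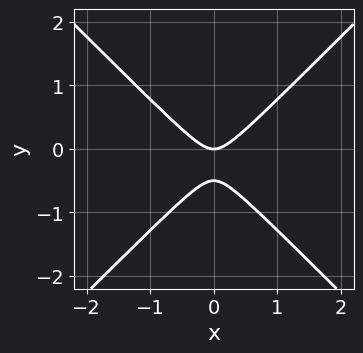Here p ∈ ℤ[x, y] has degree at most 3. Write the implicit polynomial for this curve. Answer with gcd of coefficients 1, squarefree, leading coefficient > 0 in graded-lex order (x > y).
Degree: no degree-1 curve has this shape, so deg p = 2.
Symmetries: the x ↦ −x reflection is a symmetry, so x appears only in even powers.
Observable constraints: one y-axis crossing is at y = 0; it meets the x-axis at x = 0 (among the integer gridlines).
Together with the visible shape, these determine p as stated.

2*x^2 - 2*y^2 - y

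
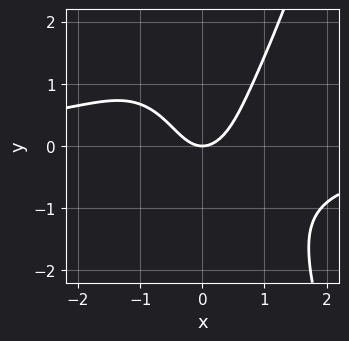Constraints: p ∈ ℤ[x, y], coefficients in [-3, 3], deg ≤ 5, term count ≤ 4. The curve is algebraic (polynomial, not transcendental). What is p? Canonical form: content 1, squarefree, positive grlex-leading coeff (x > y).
Degree: the shape is more complex than any degree-3 curve, so deg p = 4.
Checking where it meets the axes: it meets the x-axis at x = 0 (among the integer gridlines); it crosses the y-axis at the gridline y = 0.
Assembling these constraints gives the stated polynomial.

2*x^3*y - y^3 + 3*x^2 - 2*y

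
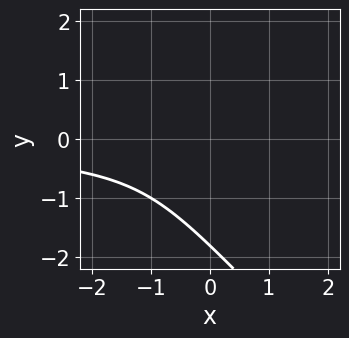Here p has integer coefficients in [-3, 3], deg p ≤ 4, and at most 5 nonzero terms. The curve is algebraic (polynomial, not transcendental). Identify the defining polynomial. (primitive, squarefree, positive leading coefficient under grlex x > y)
2*x*y^2 + 2*y^3 - x*y + 3*y^2 + 2

The degree is 3 — no degree-2 curve has this shape.
Checking where it meets the axes: no x-intercept at any integer in the box.
Matching integer coefficients to the picture gives p.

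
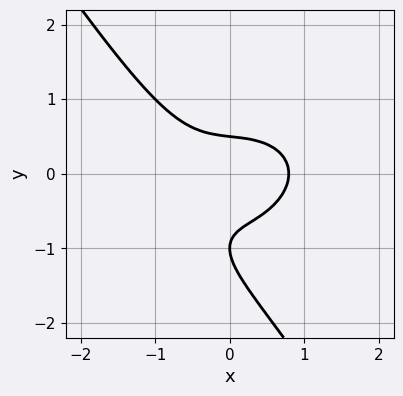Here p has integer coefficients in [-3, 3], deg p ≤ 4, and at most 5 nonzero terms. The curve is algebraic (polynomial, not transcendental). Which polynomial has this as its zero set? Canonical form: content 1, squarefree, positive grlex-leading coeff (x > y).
(a) Degree: no degree-2 curve has this shape, so deg p = 3.
(b) Observable constraints: it meets the y-axis at y = -1 (among the integer gridlines).
(c) Fitting integer coefficients to these (and the overall shape) gives p.

2*x^3 + 2*x*y^2 + 2*y^3 + 3*y^2 - 1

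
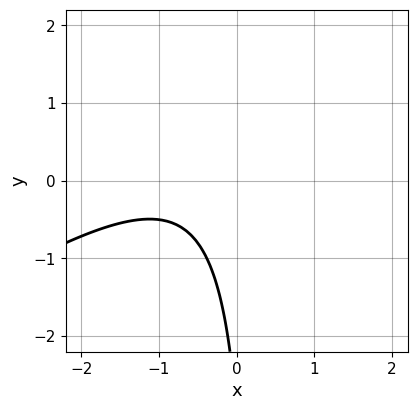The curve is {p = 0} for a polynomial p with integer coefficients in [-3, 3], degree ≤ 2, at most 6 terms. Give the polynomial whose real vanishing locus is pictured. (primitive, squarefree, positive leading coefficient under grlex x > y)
2*x^2 - 3*x*y + 3*x + y + 3

(a) deg p = 2. No degree-1 curve has this shape.
(b) Against the integer gridlines: the curve avoids every integer x-axis point in the box; no y-intercept at any integer in the box.
(c) These observations pin down the coefficients.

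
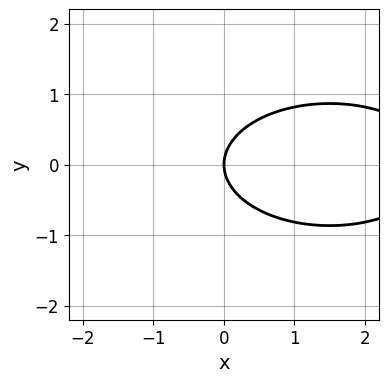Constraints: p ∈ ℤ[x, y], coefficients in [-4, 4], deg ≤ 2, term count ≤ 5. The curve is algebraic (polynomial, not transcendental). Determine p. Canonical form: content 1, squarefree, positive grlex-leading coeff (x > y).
x^2 + 3*y^2 - 3*x

(a) Degree: the shape is more complex than any degree-1 curve, so deg p = 2.
(b) Symmetries: it's symmetric under y → −y, forcing even powers of y.
(c) From the visible intercepts: it meets the y-axis at y = 0 (among the integer gridlines); it meets the x-axis at x = 0 (among the integer gridlines).
(d) The integer polynomial consistent with all of this is the stated p.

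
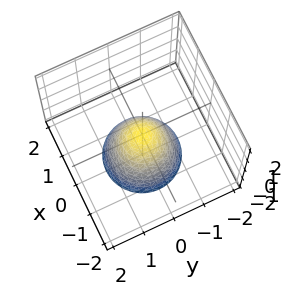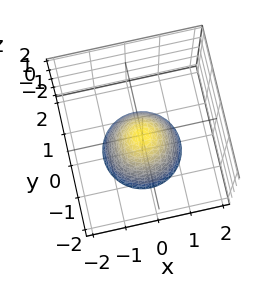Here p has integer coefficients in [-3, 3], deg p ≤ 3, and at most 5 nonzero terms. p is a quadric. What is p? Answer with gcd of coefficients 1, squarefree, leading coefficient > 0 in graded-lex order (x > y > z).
3*x^2 + 3*y^2 + 2*z

(a) Degree: a single bowl opening along one axis; a quadric, so deg p = 2.
(b) Symmetries: every cross-section ⟂ z is a circle, so x, y appear only via x² + y².
(c) From the visible intercepts: it meets the y-axis at y = 0 (among the integer gridlines); it meets the z-axis at z = 0 (among the integer gridlines); a circular section at z = -1 has radius between 0 and 1.
(d) The integer polynomial consistent with all of this is the stated p.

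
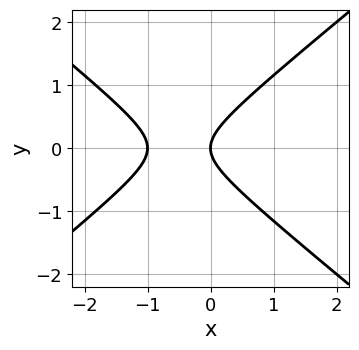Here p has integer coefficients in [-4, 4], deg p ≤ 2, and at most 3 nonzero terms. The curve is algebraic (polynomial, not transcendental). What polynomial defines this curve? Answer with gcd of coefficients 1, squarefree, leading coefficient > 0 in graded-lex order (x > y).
The degree is 2 — the shape is more complex than any degree-1 curve.
Symmetries: it's symmetric under y → −y, forcing even powers of y.
From the axis intercepts and sections: one y-axis crossing is at y = 0; the x-axis gridline crossings are at x ∈ {-1, 0}.
Together with the visible shape, these determine p as stated.

2*x^2 - 3*y^2 + 2*x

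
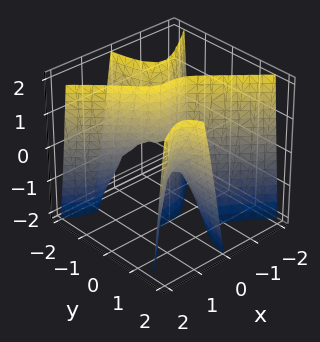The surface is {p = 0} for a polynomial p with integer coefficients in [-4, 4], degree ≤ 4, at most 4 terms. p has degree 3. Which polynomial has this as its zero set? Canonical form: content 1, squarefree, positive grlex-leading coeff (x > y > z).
First, deg p = 3. A generic line meets the surface in up to 3 points.
Then, from the axis intercepts and sections: the visible z-axis segment lies entirely on the surface; it meets the x-axis at x = 0 (among the integer gridlines); it meets the y-axis at y = 0 (among the integer gridlines).
Finally, together with the visible shape, these determine p as stated.

2*x^3 - 3*x*y^2 + y^2 + y*z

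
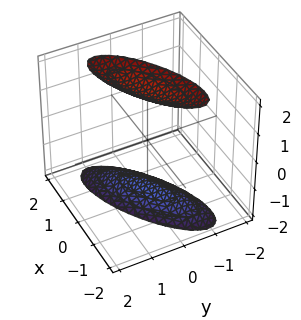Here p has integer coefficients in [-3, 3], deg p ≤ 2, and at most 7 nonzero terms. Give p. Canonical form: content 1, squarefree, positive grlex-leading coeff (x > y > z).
First, the picture has 2 separate pieces. Treating them together as one polynomial.
Then, the degree is 2 — no degree-1 surface has this shape.
Next, from the visible intercepts: the surface avoids every integer y-axis point in the box; no x-intercept at any integer in the box.
Finally, together with the visible shape, these determine p as stated.

x^2 - 2*x*y + 2*y^2 - z^2 + 3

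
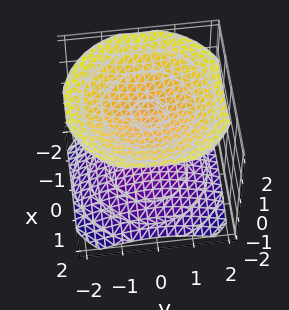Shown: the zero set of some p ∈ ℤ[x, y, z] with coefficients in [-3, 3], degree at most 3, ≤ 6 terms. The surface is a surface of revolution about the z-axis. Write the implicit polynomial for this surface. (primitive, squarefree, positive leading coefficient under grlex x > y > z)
1. The picture has 2 separate pieces. They look like related sheets of one shape, so recover p as a whole.
2. deg p = 2. No degree-1 surface has this shape.
3. By symmetry, the z-axis is an axis of rotation, so x and y enter only as x² + y².
4. Checking where it meets the axes: it misses every integer gridline on the x-axis; the surface avoids every integer y-axis point in the box.
5. Assembling these constraints gives the stated polynomial.

x^2 + y^2 - 2*z^2 + 3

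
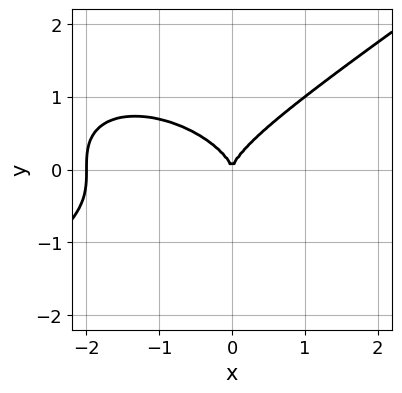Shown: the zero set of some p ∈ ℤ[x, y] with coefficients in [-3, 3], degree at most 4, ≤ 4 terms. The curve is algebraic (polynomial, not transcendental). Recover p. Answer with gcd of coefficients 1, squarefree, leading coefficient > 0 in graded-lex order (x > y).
x^3 - 3*y^3 + 2*x^2

1. deg p = 3. A generic line meets the curve in up to 3 points.
2. Reading off the gridlines: it crosses the y-axis at the gridline y = 0; among the integer gridlines, it crosses the x-axis at x ∈ {-2, 0}.
3. Matching integer coefficients to the picture gives p.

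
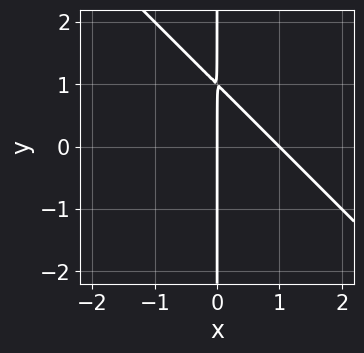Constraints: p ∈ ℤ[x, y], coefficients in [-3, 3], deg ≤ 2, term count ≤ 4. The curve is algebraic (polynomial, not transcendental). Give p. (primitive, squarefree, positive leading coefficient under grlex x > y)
1. Degree: the shape is more complex than any degree-1 curve, so deg p = 2.
2. Against the integer gridlines: every point of the y-axis in the box is on the curve; among the integer gridlines, it crosses the x-axis at x ∈ {0, 1}.
3. Putting this together gives p.

x^2 + x*y - x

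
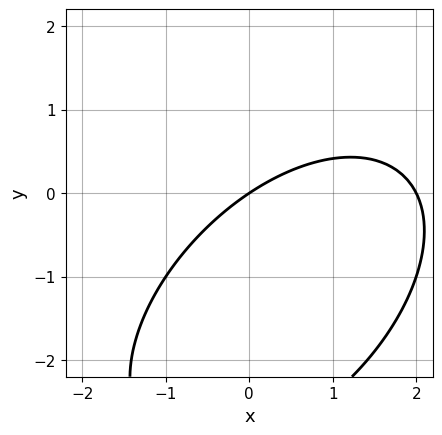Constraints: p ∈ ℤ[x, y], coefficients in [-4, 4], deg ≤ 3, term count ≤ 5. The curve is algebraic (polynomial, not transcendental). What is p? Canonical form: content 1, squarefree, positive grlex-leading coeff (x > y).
x^2 - x*y + y^2 - 2*x + 3*y

First, degree: no degree-1 curve has this shape, so deg p = 2.
Then, checking where it meets the axes: the x-axis gridline crossings are at x ∈ {0, 2}; it meets the y-axis at y = 0 (among the integer gridlines).
Finally, putting this together gives p.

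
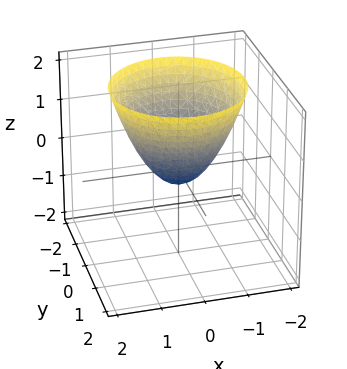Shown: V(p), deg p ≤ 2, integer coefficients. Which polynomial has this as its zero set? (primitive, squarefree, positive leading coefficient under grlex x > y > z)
First, deg p = 2. A generic line meets the surface in up to 2 points.
Then, symmetry: every cross-section ⟂ z is a circle, so x, y appear only via x² + y².
Next, against the integer gridlines: a circular section at z = 2 has radius between 1 and 2.
Finally, putting this together gives p.

3*x^2 + 3*y^2 - 3*z - 1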